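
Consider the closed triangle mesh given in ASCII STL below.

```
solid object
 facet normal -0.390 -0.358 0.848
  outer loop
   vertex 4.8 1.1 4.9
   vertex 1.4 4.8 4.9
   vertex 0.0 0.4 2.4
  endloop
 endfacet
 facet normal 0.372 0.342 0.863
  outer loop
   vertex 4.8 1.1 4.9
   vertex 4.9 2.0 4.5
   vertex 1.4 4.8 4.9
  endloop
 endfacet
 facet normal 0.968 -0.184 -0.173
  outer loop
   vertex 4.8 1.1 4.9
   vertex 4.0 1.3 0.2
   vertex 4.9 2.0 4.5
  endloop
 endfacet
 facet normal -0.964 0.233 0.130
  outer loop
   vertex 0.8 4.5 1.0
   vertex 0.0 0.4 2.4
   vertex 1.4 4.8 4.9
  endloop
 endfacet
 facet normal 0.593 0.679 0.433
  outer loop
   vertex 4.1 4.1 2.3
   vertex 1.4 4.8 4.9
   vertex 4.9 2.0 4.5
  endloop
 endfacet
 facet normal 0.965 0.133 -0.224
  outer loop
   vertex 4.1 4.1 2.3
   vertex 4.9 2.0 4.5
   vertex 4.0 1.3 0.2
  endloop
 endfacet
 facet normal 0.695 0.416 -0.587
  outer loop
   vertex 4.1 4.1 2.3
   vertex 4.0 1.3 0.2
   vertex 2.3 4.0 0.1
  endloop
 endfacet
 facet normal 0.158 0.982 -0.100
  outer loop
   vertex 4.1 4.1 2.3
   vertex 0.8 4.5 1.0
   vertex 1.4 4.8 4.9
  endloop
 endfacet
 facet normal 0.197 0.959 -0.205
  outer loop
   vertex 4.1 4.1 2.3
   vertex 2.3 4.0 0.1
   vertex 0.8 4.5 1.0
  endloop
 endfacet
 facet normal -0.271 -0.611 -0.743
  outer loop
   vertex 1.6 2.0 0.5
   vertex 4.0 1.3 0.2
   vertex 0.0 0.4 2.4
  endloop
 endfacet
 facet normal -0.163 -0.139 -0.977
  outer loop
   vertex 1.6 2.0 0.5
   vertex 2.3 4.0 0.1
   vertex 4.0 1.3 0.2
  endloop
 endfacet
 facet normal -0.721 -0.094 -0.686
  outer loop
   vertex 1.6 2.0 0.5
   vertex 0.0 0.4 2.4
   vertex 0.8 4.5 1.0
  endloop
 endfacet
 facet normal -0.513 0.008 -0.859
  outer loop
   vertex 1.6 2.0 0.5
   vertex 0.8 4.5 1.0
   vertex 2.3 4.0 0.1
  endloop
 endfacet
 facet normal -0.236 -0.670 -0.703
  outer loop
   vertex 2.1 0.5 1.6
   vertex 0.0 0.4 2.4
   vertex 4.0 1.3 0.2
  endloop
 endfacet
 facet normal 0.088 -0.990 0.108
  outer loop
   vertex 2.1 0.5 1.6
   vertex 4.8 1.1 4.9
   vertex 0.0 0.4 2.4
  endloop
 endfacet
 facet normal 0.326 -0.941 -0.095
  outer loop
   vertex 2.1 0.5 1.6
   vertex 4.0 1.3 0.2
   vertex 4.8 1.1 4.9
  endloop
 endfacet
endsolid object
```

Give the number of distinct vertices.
10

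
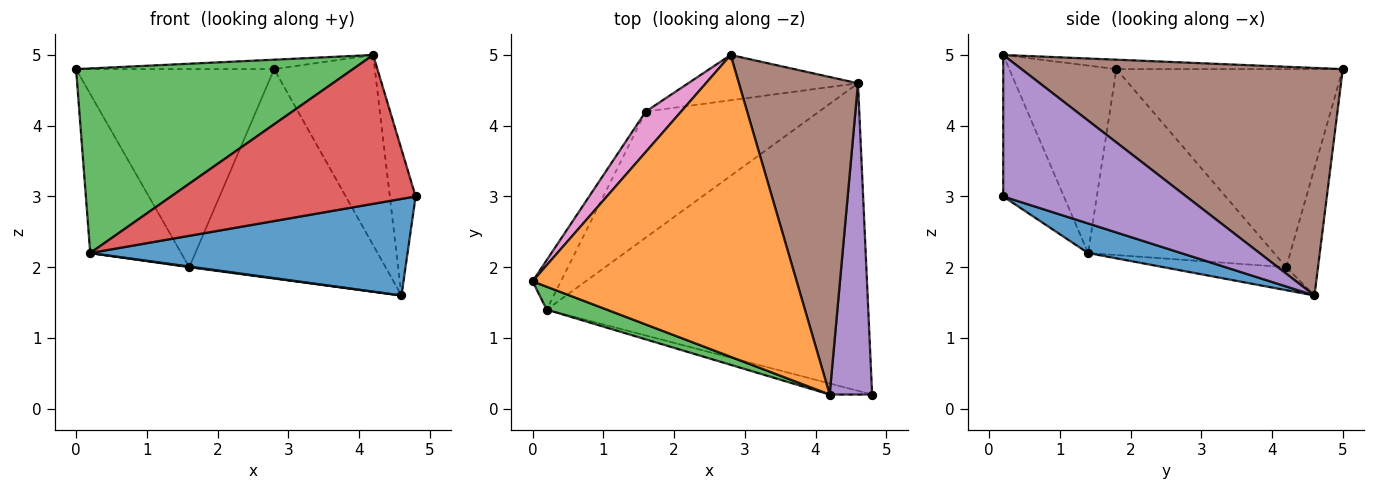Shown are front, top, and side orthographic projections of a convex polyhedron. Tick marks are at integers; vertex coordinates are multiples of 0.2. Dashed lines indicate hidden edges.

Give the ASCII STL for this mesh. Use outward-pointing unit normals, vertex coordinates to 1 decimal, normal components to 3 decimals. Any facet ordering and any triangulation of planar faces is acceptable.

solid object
 facet normal 0.087 -0.298 -0.950
  outer loop
   vertex 0.2 1.4 2.2
   vertex 4.6 4.6 1.6
   vertex 4.8 0.2 3.0
  endloop
 endfacet
 facet normal -0.036 0.031 0.999
  outer loop
   vertex 4.2 0.2 5.0
   vertex 2.8 5.0 4.8
   vertex 0.0 1.8 4.8
  endloop
 endfacet
 facet normal -0.358 -0.926 0.115
  outer loop
   vertex 4.2 0.2 5.0
   vertex 0.0 1.8 4.8
   vertex 0.2 1.4 2.2
  endloop
 endfacet
 facet normal -0.240 -0.968 -0.072
  outer loop
   vertex 4.2 0.2 5.0
   vertex 0.2 1.4 2.2
   vertex 4.8 0.2 3.0
  endloop
 endfacet
 facet normal 0.949 0.134 0.285
  outer loop
   vertex 4.2 0.2 5.0
   vertex 4.8 0.2 3.0
   vertex 4.6 4.6 1.6
  endloop
 endfacet
 facet normal 0.854 0.268 0.447
  outer loop
   vertex 4.2 0.2 5.0
   vertex 4.6 4.6 1.6
   vertex 2.8 5.0 4.8
  endloop
 endfacet
 facet normal -0.746 0.653 0.133
  outer loop
   vertex 1.6 4.2 2.0
   vertex 0.0 1.8 4.8
   vertex 2.8 5.0 4.8
  endloop
 endfacet
 facet normal -0.890 0.435 -0.135
  outer loop
   vertex 1.6 4.2 2.0
   vertex 0.2 1.4 2.2
   vertex 0.0 1.8 4.8
  endloop
 endfacet
 facet normal -0.157 0.965 -0.209
  outer loop
   vertex 1.6 4.2 2.0
   vertex 2.8 5.0 4.8
   vertex 4.6 4.6 1.6
  endloop
 endfacet
 facet normal -0.131 -0.005 -0.991
  outer loop
   vertex 1.6 4.2 2.0
   vertex 4.6 4.6 1.6
   vertex 0.2 1.4 2.2
  endloop
 endfacet
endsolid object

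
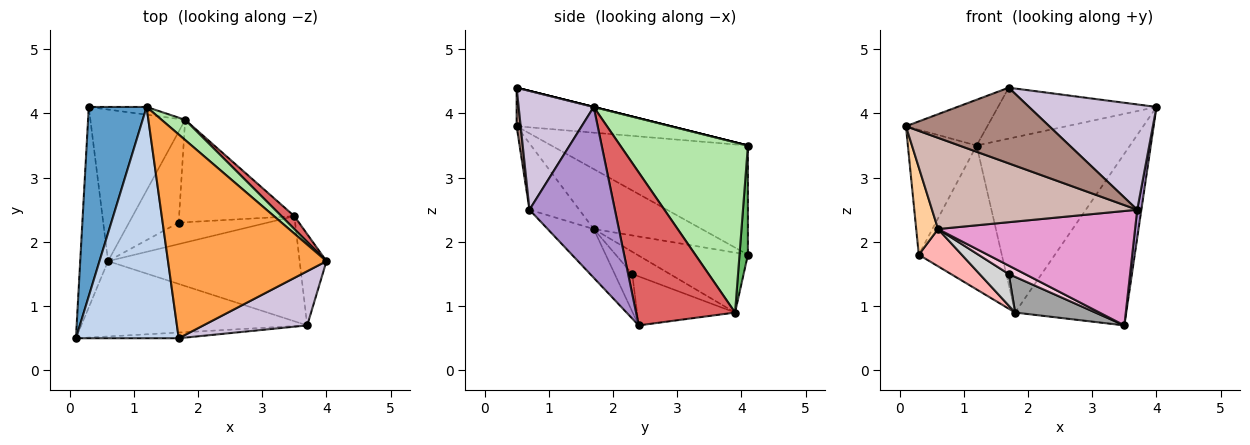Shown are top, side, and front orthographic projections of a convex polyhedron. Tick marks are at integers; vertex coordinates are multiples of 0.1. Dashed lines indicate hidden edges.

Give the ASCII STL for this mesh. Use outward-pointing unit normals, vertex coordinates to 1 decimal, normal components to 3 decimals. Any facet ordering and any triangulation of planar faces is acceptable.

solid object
 facet normal -0.844 0.295 0.447
  outer loop
   vertex 0.3 4.1 1.8
   vertex 0.1 0.5 3.8
   vertex 1.2 4.1 3.5
  endloop
 endfacet
 facet normal -0.345 0.182 0.921
  outer loop
   vertex 1.7 0.5 4.4
   vertex 1.2 4.1 3.5
   vertex 0.1 0.5 3.8
  endloop
 endfacet
 facet normal 0.000 0.243 0.970
  outer loop
   vertex 1.7 0.5 4.4
   vertex 4.0 1.7 4.1
   vertex 1.2 4.1 3.5
  endloop
 endfacet
 facet normal -0.892 -0.181 -0.414
  outer loop
   vertex 0.6 1.7 2.2
   vertex 0.1 0.5 3.8
   vertex 0.3 4.1 1.8
  endloop
 endfacet
 facet normal 0.101 0.994 -0.053
  outer loop
   vertex 1.8 3.9 0.9
   vertex 0.3 4.1 1.8
   vertex 1.2 4.1 3.5
  endloop
 endfacet
 facet normal 0.637 0.766 0.088
  outer loop
   vertex 1.8 3.9 0.9
   vertex 1.2 4.1 3.5
   vertex 4.0 1.7 4.1
  endloop
 endfacet
 facet normal 0.664 0.745 0.056
  outer loop
   vertex 1.8 3.9 0.9
   vertex 4.0 1.7 4.1
   vertex 3.5 2.4 0.7
  endloop
 endfacet
 facet normal -0.524 -0.203 -0.827
  outer loop
   vertex 1.8 3.9 0.9
   vertex 0.6 1.7 2.2
   vertex 0.3 4.1 1.8
  endloop
 endfacet
 facet normal 0.987 -0.048 -0.155
  outer loop
   vertex 3.7 0.7 2.5
   vertex 3.5 2.4 0.7
   vertex 4.0 1.7 4.1
  endloop
 endfacet
 facet normal 0.464 -0.788 0.405
  outer loop
   vertex 3.7 0.7 2.5
   vertex 4.0 1.7 4.1
   vertex 1.7 0.5 4.4
  endloop
 endfacet
 facet normal 0.028 -0.997 -0.075
  outer loop
   vertex 3.7 0.7 2.5
   vertex 1.7 0.5 4.4
   vertex 0.1 0.5 3.8
  endloop
 endfacet
 facet normal -0.184 -0.758 -0.626
  outer loop
   vertex 3.7 0.7 2.5
   vertex 0.1 0.5 3.8
   vertex 0.6 1.7 2.2
  endloop
 endfacet
 facet normal -0.170 -0.726 -0.667
  outer loop
   vertex 3.7 0.7 2.5
   vertex 0.6 1.7 2.2
   vertex 3.5 2.4 0.7
  endloop
 endfacet
 facet normal -0.366 -0.339 -0.866
  outer loop
   vertex 1.7 2.3 1.5
   vertex 3.5 2.4 0.7
   vertex 0.6 1.7 2.2
  endloop
 endfacet
 facet normal -0.373 -0.305 -0.876
  outer loop
   vertex 1.7 2.3 1.5
   vertex 1.8 3.9 0.9
   vertex 3.5 2.4 0.7
  endloop
 endfacet
 facet normal -0.389 -0.302 -0.870
  outer loop
   vertex 1.7 2.3 1.5
   vertex 0.6 1.7 2.2
   vertex 1.8 3.9 0.9
  endloop
 endfacet
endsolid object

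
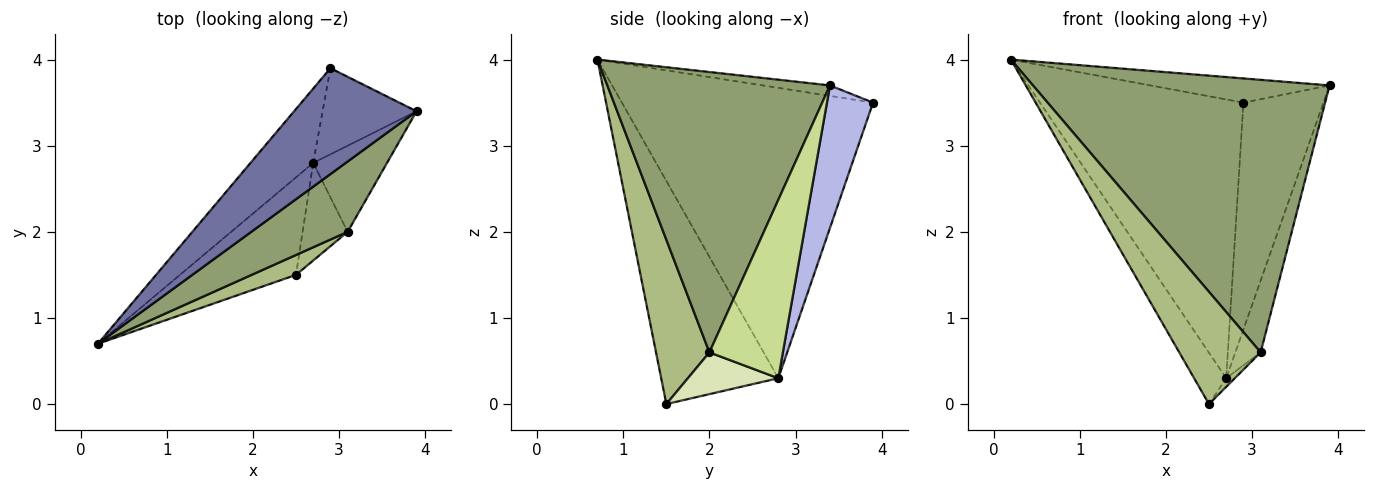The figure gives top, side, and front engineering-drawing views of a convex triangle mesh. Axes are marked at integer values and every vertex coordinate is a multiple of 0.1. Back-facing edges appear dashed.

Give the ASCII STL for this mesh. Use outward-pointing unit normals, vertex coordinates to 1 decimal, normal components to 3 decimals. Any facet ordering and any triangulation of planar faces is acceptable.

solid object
 facet normal -0.083 0.222 0.971
  outer loop
   vertex 2.9 3.9 3.5
   vertex 0.2 0.7 4.0
   vertex 3.9 3.4 3.7
  endloop
 endfacet
 facet normal -0.766 0.621 -0.165
  outer loop
   vertex 2.7 2.8 0.3
   vertex 0.2 0.7 4.0
   vertex 2.9 3.9 3.5
  endloop
 endfacet
 facet normal -0.862 0.236 -0.448
  outer loop
   vertex 2.7 2.8 0.3
   vertex 2.5 1.5 0.0
   vertex 0.2 0.7 4.0
  endloop
 endfacet
 facet normal 0.474 0.823 -0.313
  outer loop
   vertex 2.7 2.8 0.3
   vertex 2.9 3.9 3.5
   vertex 3.9 3.4 3.7
  endloop
 endfacet
 facet normal 0.588 -0.783 0.202
  outer loop
   vertex 3.1 2.0 0.6
   vertex 3.9 3.4 3.7
   vertex 0.2 0.7 4.0
  endloop
 endfacet
 facet normal 0.543 -0.827 0.147
  outer loop
   vertex 3.1 2.0 0.6
   vertex 0.2 0.7 4.0
   vertex 2.5 1.5 0.0
  endloop
 endfacet
 facet normal 0.880 0.304 -0.364
  outer loop
   vertex 3.1 2.0 0.6
   vertex 2.7 2.8 0.3
   vertex 3.9 3.4 3.7
  endloop
 endfacet
 facet normal 0.678 0.065 -0.732
  outer loop
   vertex 3.1 2.0 0.6
   vertex 2.5 1.5 0.0
   vertex 2.7 2.8 0.3
  endloop
 endfacet
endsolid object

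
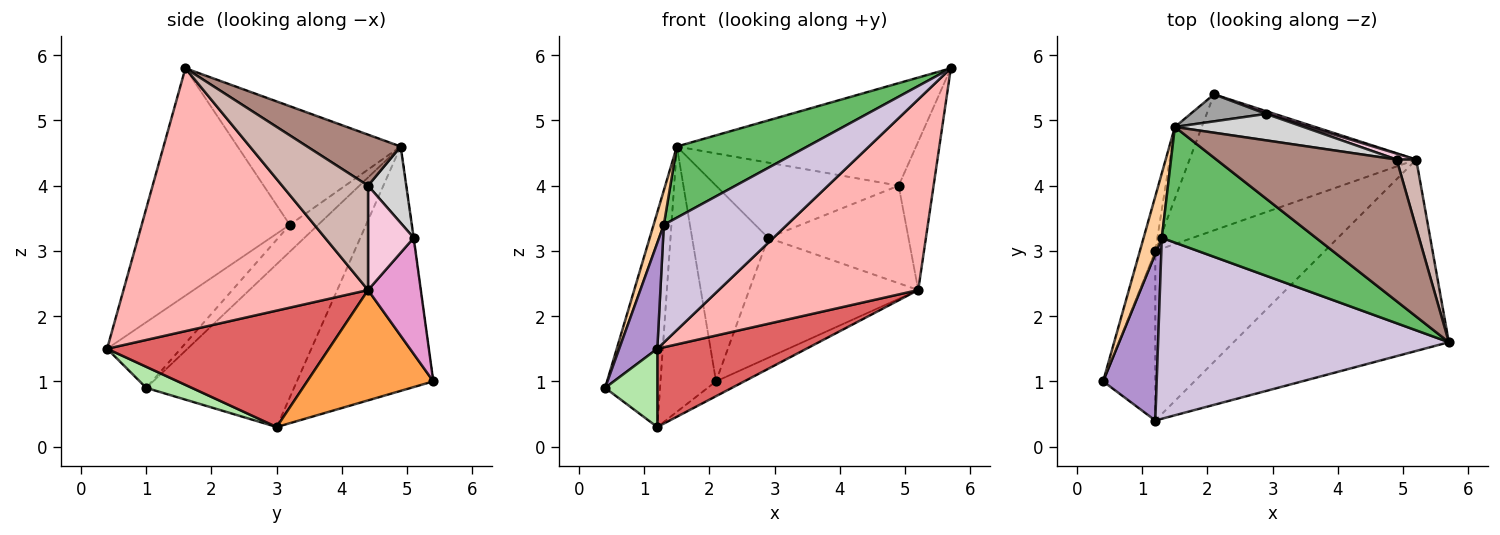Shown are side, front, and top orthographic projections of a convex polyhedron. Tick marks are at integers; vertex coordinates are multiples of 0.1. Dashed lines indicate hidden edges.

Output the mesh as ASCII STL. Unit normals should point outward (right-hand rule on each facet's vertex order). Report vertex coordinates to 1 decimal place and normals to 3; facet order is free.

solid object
 facet normal -0.934 0.347 -0.088
  outer loop
   vertex 1.5 4.9 4.6
   vertex 1.2 3.0 0.3
   vertex 0.4 1.0 0.9
  endloop
 endfacet
 facet normal -0.921 0.375 -0.101
  outer loop
   vertex 1.5 4.9 4.6
   vertex 2.1 5.4 1.0
   vertex 1.2 3.0 0.3
  endloop
 endfacet
 facet normal 0.436 0.098 -0.895
  outer loop
   vertex 5.2 4.4 2.4
   vertex 1.2 3.0 0.3
   vertex 2.1 5.4 1.0
  endloop
 endfacet
 facet normal -0.794 -0.286 0.537
  outer loop
   vertex 1.3 3.2 3.4
   vertex 1.5 4.9 4.6
   vertex 0.4 1.0 0.9
  endloop
 endfacet
 facet normal -0.548 -0.438 0.712
  outer loop
   vertex 1.3 3.2 3.4
   vertex 5.7 1.6 5.8
   vertex 1.5 4.9 4.6
  endloop
 endfacet
 facet normal 0.344 -0.393 -0.852
  outer loop
   vertex 1.2 0.4 1.5
   vertex 0.4 1.0 0.9
   vertex 1.2 3.0 0.3
  endloop
 endfacet
 facet normal 0.529 -0.356 -0.771
  outer loop
   vertex 1.2 0.4 1.5
   vertex 1.2 3.0 0.3
   vertex 5.2 4.4 2.4
  endloop
 endfacet
 facet normal 0.654 -0.534 -0.536
  outer loop
   vertex 1.2 0.4 1.5
   vertex 5.2 4.4 2.4
   vertex 5.7 1.6 5.8
  endloop
 endfacet
 facet normal -0.719 -0.372 0.587
  outer loop
   vertex 1.2 0.4 1.5
   vertex 1.3 3.2 3.4
   vertex 0.4 1.0 0.9
  endloop
 endfacet
 facet normal -0.548 -0.456 0.701
  outer loop
   vertex 1.2 0.4 1.5
   vertex 5.7 1.6 5.8
   vertex 1.3 3.2 3.4
  endloop
 endfacet
 facet normal 0.223 0.571 0.790
  outer loop
   vertex 4.9 4.4 4.0
   vertex 1.5 4.9 4.6
   vertex 5.7 1.6 5.8
  endloop
 endfacet
 facet normal 0.913 0.371 0.171
  outer loop
   vertex 4.9 4.4 4.0
   vertex 5.7 1.6 5.8
   vertex 5.2 4.4 2.4
  endloop
 endfacet
 facet normal 0.298 0.954 0.022
  outer loop
   vertex 2.9 5.1 3.2
   vertex 5.2 4.4 2.4
   vertex 2.1 5.4 1.0
  endloop
 endfacet
 facet normal 0.309 0.949 0.058
  outer loop
   vertex 2.9 5.1 3.2
   vertex 4.9 4.4 4.0
   vertex 5.2 4.4 2.4
  endloop
 endfacet
 facet normal -0.005 0.991 0.137
  outer loop
   vertex 2.9 5.1 3.2
   vertex 2.1 5.4 1.0
   vertex 1.5 4.9 4.6
  endloop
 endfacet
 facet normal 0.194 0.925 0.326
  outer loop
   vertex 2.9 5.1 3.2
   vertex 1.5 4.9 4.6
   vertex 4.9 4.4 4.0
  endloop
 endfacet
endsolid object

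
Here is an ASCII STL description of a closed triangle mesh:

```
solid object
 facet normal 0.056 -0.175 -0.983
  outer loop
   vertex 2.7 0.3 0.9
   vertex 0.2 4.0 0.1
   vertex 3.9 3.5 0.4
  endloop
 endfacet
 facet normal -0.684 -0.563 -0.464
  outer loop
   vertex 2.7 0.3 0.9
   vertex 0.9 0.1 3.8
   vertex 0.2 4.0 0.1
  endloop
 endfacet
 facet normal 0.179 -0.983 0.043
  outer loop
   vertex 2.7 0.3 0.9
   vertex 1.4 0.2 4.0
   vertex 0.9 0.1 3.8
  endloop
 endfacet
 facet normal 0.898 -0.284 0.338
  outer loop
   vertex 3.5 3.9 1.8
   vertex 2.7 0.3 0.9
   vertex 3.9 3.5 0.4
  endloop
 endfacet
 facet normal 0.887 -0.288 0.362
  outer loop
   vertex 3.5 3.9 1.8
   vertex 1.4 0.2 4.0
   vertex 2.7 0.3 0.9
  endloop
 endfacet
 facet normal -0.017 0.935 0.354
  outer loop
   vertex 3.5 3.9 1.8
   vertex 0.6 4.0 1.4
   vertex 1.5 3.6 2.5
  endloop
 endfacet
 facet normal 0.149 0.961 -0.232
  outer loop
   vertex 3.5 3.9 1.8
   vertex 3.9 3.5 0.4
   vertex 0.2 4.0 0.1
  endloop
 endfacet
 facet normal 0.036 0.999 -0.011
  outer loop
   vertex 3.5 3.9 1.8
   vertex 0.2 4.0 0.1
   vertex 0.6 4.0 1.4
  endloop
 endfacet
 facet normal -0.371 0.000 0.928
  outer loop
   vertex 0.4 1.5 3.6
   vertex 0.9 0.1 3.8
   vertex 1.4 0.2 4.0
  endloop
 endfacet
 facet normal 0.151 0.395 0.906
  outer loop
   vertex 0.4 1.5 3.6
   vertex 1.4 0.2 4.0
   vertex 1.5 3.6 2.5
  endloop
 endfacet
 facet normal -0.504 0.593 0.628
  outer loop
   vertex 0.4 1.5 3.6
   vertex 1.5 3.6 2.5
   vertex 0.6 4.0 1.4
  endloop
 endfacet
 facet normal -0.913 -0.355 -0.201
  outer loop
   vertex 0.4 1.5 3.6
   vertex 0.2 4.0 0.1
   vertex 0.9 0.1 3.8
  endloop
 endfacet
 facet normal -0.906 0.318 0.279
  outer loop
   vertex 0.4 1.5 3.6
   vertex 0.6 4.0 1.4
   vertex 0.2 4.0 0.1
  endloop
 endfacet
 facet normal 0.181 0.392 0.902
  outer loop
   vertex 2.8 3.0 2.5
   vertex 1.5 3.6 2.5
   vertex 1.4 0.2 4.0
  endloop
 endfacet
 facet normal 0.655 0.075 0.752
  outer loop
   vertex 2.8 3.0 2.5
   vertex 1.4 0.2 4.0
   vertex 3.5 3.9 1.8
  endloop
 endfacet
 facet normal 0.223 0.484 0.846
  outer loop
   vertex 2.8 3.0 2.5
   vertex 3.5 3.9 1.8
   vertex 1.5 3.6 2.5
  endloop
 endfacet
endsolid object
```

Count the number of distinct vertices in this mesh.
10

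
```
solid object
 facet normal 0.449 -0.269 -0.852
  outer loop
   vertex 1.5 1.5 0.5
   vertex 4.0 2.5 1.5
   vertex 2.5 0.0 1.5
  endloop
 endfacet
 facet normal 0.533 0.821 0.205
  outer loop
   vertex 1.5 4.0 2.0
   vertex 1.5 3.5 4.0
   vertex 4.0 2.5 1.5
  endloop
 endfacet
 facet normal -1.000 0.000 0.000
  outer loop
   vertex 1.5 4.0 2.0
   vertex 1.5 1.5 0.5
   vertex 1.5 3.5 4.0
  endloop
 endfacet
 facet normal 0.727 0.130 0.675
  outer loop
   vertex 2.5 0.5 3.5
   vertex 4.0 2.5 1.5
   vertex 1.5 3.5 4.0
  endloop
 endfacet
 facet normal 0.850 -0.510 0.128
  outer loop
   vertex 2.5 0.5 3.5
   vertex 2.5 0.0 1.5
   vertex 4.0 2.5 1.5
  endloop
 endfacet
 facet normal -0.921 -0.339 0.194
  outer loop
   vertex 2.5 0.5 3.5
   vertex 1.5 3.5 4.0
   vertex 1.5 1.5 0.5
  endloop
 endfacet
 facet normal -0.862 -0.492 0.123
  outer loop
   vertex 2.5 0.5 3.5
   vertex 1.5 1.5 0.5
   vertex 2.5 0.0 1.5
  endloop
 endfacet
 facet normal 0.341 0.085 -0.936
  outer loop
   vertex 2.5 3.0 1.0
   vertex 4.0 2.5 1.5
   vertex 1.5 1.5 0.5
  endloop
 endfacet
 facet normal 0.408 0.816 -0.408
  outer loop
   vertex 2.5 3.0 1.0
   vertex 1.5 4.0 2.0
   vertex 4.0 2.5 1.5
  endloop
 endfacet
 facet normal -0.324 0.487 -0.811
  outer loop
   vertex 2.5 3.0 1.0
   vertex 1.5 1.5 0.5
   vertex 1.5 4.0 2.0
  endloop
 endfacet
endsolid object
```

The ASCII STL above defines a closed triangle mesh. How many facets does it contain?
10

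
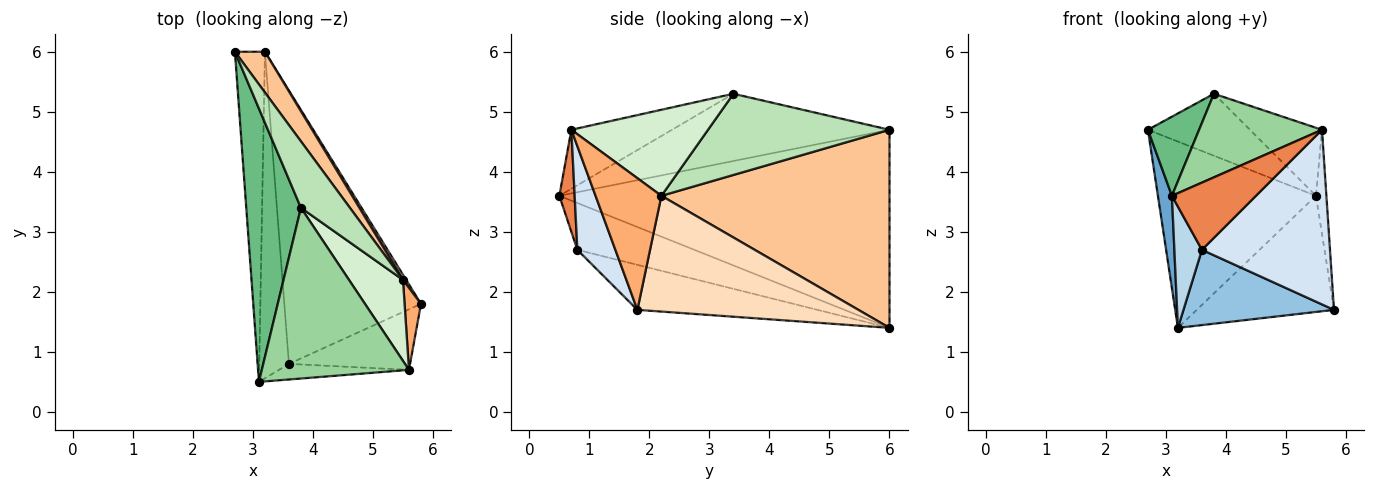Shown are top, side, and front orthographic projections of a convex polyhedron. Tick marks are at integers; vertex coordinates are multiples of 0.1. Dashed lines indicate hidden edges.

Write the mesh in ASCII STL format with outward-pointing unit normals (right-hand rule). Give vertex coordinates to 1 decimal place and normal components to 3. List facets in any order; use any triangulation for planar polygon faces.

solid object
 facet normal -0.988 -0.042 -0.150
  outer loop
   vertex 3.2 6.0 1.4
   vertex 3.1 0.5 3.6
   vertex 2.7 6.0 4.7
  endloop
 endfacet
 facet normal -0.303 -0.253 -0.919
  outer loop
   vertex 3.6 0.8 2.7
   vertex 3.2 6.0 1.4
   vertex 5.8 1.8 1.7
  endloop
 endfacet
 facet normal -0.828 -0.195 -0.525
  outer loop
   vertex 3.6 0.8 2.7
   vertex 3.1 0.5 3.6
   vertex 3.2 6.0 1.4
  endloop
 endfacet
 facet normal 0.270 -0.910 -0.316
  outer loop
   vertex 3.6 0.8 2.7
   vertex 5.8 1.8 1.7
   vertex 5.6 0.7 4.7
  endloop
 endfacet
 facet normal 0.175 -0.959 -0.223
  outer loop
   vertex 3.6 0.8 2.7
   vertex 5.6 0.7 4.7
   vertex 3.1 0.5 3.6
  endloop
 endfacet
 facet normal 0.980 0.155 0.122
  outer loop
   vertex 5.5 2.2 3.6
   vertex 5.6 0.7 4.7
   vertex 5.8 1.8 1.7
  endloop
 endfacet
 facet normal 0.816 0.565 0.124
  outer loop
   vertex 5.5 2.2 3.6
   vertex 3.2 6.0 1.4
   vertex 2.7 6.0 4.7
  endloop
 endfacet
 facet normal 0.849 0.527 0.023
  outer loop
   vertex 5.5 2.2 3.6
   vertex 5.8 1.8 1.7
   vertex 3.2 6.0 1.4
  endloop
 endfacet
 facet normal -0.763 -0.180 0.621
  outer loop
   vertex 3.8 3.4 5.3
   vertex 2.7 6.0 4.7
   vertex 3.1 0.5 3.6
  endloop
 endfacet
 facet normal -0.339 -0.414 0.845
  outer loop
   vertex 3.8 3.4 5.3
   vertex 3.1 0.5 3.6
   vertex 5.6 0.7 4.7
  endloop
 endfacet
 facet normal 0.772 0.434 0.465
  outer loop
   vertex 3.8 3.4 5.3
   vertex 5.5 2.2 3.6
   vertex 2.7 6.0 4.7
  endloop
 endfacet
 facet normal 0.773 0.408 0.486
  outer loop
   vertex 3.8 3.4 5.3
   vertex 5.6 0.7 4.7
   vertex 5.5 2.2 3.6
  endloop
 endfacet
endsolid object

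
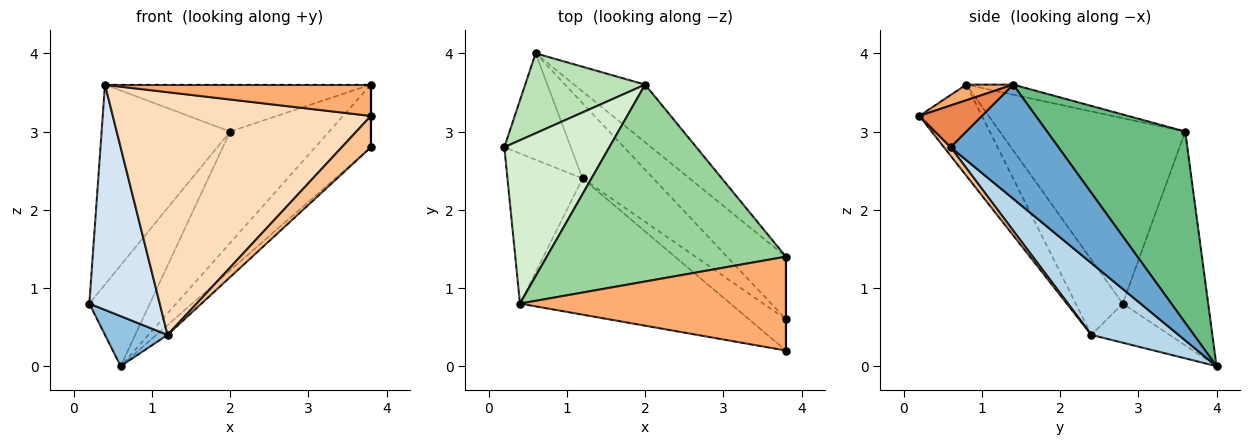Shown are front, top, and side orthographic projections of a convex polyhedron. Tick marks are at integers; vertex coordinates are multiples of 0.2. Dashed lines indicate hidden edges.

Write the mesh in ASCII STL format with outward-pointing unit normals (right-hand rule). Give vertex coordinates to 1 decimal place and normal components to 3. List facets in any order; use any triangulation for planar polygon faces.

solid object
 facet normal 0.808 0.417 -0.417
  outer loop
   vertex 3.8 1.4 3.6
   vertex 3.8 0.6 2.8
   vertex 0.6 4.0 0.0
  endloop
 endfacet
 facet normal -0.470 -0.376 -0.799
  outer loop
   vertex 1.2 2.4 0.4
   vertex 0.2 2.8 0.8
   vertex 0.6 4.0 0.0
  endloop
 endfacet
 facet normal 0.709 0.091 -0.700
  outer loop
   vertex 1.2 2.4 0.4
   vertex 0.6 4.0 0.0
   vertex 3.8 0.6 2.8
  endloop
 endfacet
 facet normal -0.485 -0.728 -0.485
  outer loop
   vertex 1.2 2.4 0.4
   vertex 0.4 0.8 3.6
   vertex 0.2 2.8 0.8
  endloop
 endfacet
 facet normal 1.000 0.000 0.000
  outer loop
   vertex 3.8 0.2 3.2
   vertex 3.8 0.6 2.8
   vertex 3.8 1.4 3.6
  endloop
 endfacet
 facet normal 0.056 -0.316 0.947
  outer loop
   vertex 3.8 0.2 3.2
   vertex 3.8 1.4 3.6
   vertex 0.4 0.8 3.6
  endloop
 endfacet
 facet normal 0.161 -0.698 -0.698
  outer loop
   vertex 3.8 0.2 3.2
   vertex 1.2 2.4 0.4
   vertex 3.8 0.6 2.8
  endloop
 endfacet
 facet normal -0.207 -0.853 -0.478
  outer loop
   vertex 3.8 0.2 3.2
   vertex 0.4 0.8 3.6
   vertex 1.2 2.4 0.4
  endloop
 endfacet
 facet normal 0.778 0.558 -0.289
  outer loop
   vertex 2.0 3.6 3.0
   vertex 3.8 1.4 3.6
   vertex 0.6 4.0 0.0
  endloop
 endfacet
 facet normal -0.041 0.232 0.972
  outer loop
   vertex 2.0 3.6 3.0
   vertex 0.4 0.8 3.6
   vertex 3.8 1.4 3.6
  endloop
 endfacet
 facet normal -0.742 0.525 0.416
  outer loop
   vertex 2.0 3.6 3.0
   vertex 0.6 4.0 0.0
   vertex 0.2 2.8 0.8
  endloop
 endfacet
 facet normal -0.745 0.516 0.422
  outer loop
   vertex 2.0 3.6 3.0
   vertex 0.2 2.8 0.8
   vertex 0.4 0.8 3.6
  endloop
 endfacet
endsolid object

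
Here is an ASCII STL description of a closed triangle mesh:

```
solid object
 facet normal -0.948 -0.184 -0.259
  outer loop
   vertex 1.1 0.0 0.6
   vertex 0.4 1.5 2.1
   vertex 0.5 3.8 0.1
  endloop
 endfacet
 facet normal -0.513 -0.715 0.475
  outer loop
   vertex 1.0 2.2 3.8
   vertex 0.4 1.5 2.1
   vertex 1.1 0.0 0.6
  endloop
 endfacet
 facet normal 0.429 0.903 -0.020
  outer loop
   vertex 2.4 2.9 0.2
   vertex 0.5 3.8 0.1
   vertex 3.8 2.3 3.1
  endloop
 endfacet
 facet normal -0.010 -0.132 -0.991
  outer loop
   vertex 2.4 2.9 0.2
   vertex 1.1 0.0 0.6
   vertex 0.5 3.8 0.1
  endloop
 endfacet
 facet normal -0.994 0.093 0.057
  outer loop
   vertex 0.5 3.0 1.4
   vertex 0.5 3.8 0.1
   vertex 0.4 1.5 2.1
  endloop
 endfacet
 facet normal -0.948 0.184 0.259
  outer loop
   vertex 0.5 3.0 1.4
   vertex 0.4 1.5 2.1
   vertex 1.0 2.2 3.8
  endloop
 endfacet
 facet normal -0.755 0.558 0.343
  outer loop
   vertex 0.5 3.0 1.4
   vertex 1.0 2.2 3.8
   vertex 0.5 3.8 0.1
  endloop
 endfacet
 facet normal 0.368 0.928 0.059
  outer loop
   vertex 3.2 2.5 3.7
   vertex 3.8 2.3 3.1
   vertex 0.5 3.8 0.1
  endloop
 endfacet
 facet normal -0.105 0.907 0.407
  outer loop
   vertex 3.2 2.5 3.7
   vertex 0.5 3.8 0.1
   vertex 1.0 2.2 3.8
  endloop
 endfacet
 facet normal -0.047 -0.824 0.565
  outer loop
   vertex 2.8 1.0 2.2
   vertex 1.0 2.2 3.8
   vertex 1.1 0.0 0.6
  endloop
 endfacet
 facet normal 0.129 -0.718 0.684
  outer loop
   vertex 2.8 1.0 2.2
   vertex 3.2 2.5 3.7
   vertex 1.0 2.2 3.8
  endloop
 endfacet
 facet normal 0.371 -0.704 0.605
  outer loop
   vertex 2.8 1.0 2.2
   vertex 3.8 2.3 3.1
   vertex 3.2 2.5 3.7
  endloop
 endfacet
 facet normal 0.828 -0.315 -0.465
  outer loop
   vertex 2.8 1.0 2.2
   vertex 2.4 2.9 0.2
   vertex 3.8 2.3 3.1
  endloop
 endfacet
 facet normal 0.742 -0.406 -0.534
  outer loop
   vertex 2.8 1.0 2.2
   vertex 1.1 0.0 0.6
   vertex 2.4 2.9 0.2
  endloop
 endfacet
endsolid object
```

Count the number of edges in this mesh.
21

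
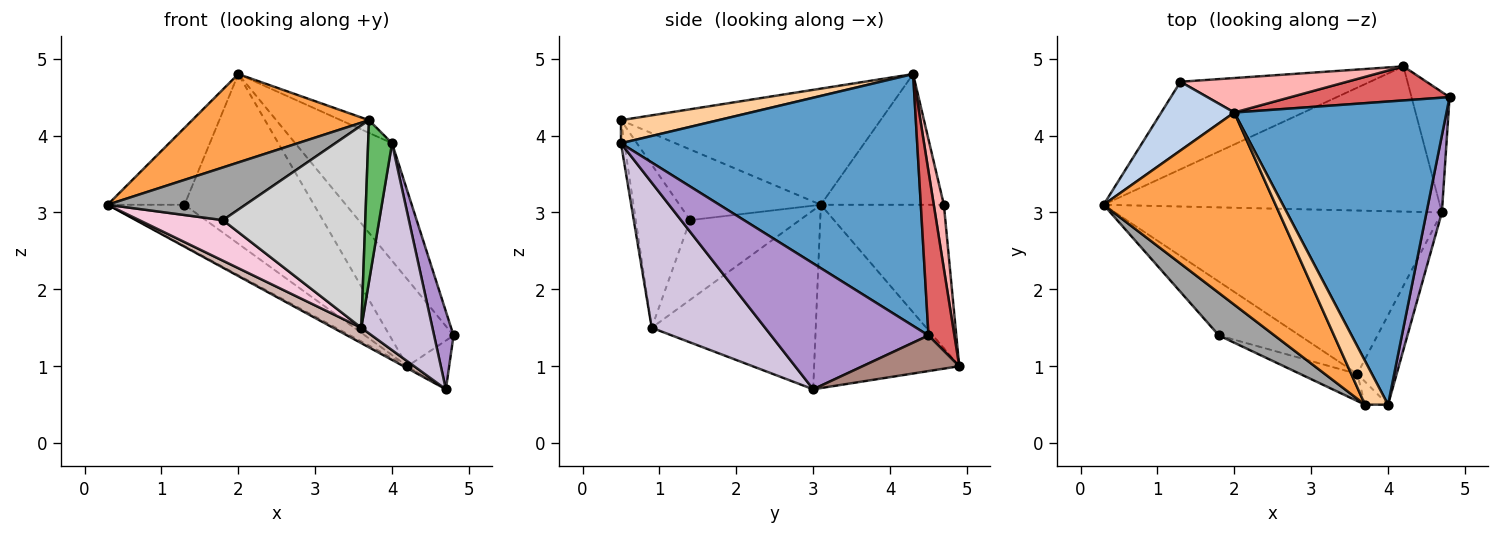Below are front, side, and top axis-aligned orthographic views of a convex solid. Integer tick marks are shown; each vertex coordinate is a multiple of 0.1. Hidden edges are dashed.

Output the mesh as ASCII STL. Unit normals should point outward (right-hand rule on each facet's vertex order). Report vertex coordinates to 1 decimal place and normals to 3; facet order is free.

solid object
 facet normal 0.742 0.242 0.625
  outer loop
   vertex 2.0 4.3 4.8
   vertex 4.0 0.5 3.9
   vertex 4.8 4.5 1.4
  endloop
 endfacet
 facet normal -0.766 0.479 0.428
  outer loop
   vertex 1.3 4.7 3.1
   vertex 0.3 3.1 3.1
   vertex 2.0 4.3 4.8
  endloop
 endfacet
 facet normal -0.523 -0.356 0.774
  outer loop
   vertex 3.7 0.5 4.2
   vertex 2.0 4.3 4.8
   vertex 0.3 3.1 3.1
  endloop
 endfacet
 facet normal 0.693 0.201 0.693
  outer loop
   vertex 3.7 0.5 4.2
   vertex 4.0 0.5 3.9
   vertex 2.0 4.3 4.8
  endloop
 endfacet
 facet normal -0.140 -0.980 -0.140
  outer loop
   vertex 3.7 0.5 4.2
   vertex 3.6 0.9 1.5
   vertex 4.0 0.5 3.9
  endloop
 endfacet
 facet normal -0.565 0.353 -0.746
  outer loop
   vertex 4.2 4.9 1.0
   vertex 0.3 3.1 3.1
   vertex 1.3 4.7 3.1
  endloop
 endfacet
 facet normal 0.353 0.871 0.342
  outer loop
   vertex 4.2 4.9 1.0
   vertex 2.0 4.3 4.8
   vertex 4.8 4.5 1.4
  endloop
 endfacet
 facet normal 0.076 0.977 0.198
  outer loop
   vertex 4.2 4.9 1.0
   vertex 1.3 4.7 3.1
   vertex 2.0 4.3 4.8
  endloop
 endfacet
 facet normal 0.985 -0.122 0.120
  outer loop
   vertex 4.7 3.0 0.7
   vertex 4.8 4.5 1.4
   vertex 4.0 0.5 3.9
  endloop
 endfacet
 facet normal 0.826 -0.518 -0.224
  outer loop
   vertex 4.7 3.0 0.7
   vertex 4.0 0.5 3.9
   vertex 3.6 0.9 1.5
  endloop
 endfacet
 facet normal 0.655 0.283 -0.700
  outer loop
   vertex 4.7 3.0 0.7
   vertex 4.2 4.9 1.0
   vertex 4.8 4.5 1.4
  endloop
 endfacet
 facet normal -0.479 -0.082 -0.874
  outer loop
   vertex 4.7 3.0 0.7
   vertex 3.6 0.9 1.5
   vertex 0.3 3.1 3.1
  endloop
 endfacet
 facet normal -0.479 0.013 -0.878
  outer loop
   vertex 4.7 3.0 0.7
   vertex 0.3 3.1 3.1
   vertex 4.2 4.9 1.0
  endloop
 endfacet
 facet normal -0.619 -0.472 -0.627
  outer loop
   vertex 1.8 1.4 2.9
   vertex 0.3 3.1 3.1
   vertex 3.6 0.9 1.5
  endloop
 endfacet
 facet normal -0.624 -0.608 0.491
  outer loop
   vertex 1.8 1.4 2.9
   vertex 3.7 0.5 4.2
   vertex 0.3 3.1 3.1
  endloop
 endfacet
 facet normal -0.354 -0.927 -0.124
  outer loop
   vertex 1.8 1.4 2.9
   vertex 3.6 0.9 1.5
   vertex 3.7 0.5 4.2
  endloop
 endfacet
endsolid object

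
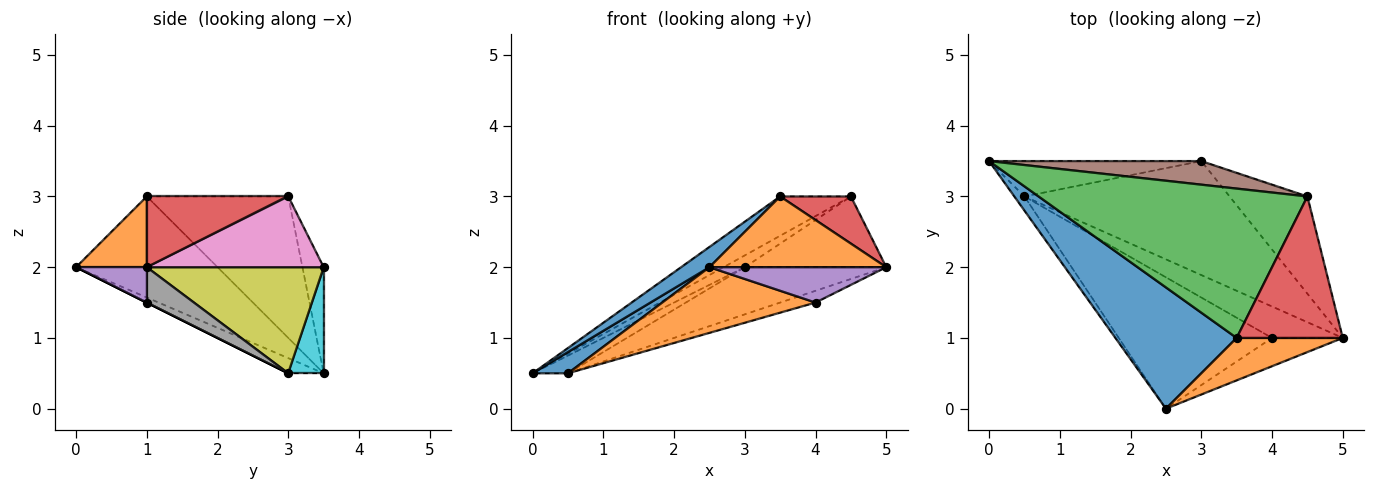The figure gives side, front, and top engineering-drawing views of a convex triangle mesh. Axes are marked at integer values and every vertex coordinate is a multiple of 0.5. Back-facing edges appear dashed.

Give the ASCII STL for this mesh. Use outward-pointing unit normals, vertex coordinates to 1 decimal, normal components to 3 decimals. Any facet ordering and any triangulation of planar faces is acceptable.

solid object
 facet normal -0.635 -0.127 0.762
  outer loop
   vertex 3.5 1.0 3.0
   vertex 0.0 3.5 0.5
   vertex 2.5 0.0 2.0
  endloop
 endfacet
 facet normal 0.324 -0.811 0.487
  outer loop
   vertex 3.5 1.0 3.0
   vertex 2.5 0.0 2.0
   vertex 5.0 1.0 2.0
  endloop
 endfacet
 facet normal -0.454 0.227 0.862
  outer loop
   vertex 4.5 3.0 3.0
   vertex 0.0 3.5 0.5
   vertex 3.5 1.0 3.0
  endloop
 endfacet
 facet normal 0.535 -0.267 0.802
  outer loop
   vertex 4.5 3.0 3.0
   vertex 3.5 1.0 3.0
   vertex 5.0 1.0 2.0
  endloop
 endfacet
 facet normal 0.298 -0.745 -0.596
  outer loop
   vertex 4.0 1.0 1.5
   vertex 5.0 1.0 2.0
   vertex 2.5 0.0 2.0
  endloop
 endfacet
 facet normal -0.408 0.408 0.816
  outer loop
   vertex 3.0 3.5 2.0
   vertex 0.0 3.5 0.5
   vertex 4.5 3.0 3.0
  endloop
 endfacet
 facet normal 0.592 0.474 -0.652
  outer loop
   vertex 3.0 3.5 2.0
   vertex 4.5 3.0 3.0
   vertex 5.0 1.0 2.0
  endloop
 endfacet
 facet normal 0.424 0.318 -0.848
  outer loop
   vertex 0.5 3.0 0.5
   vertex 5.0 1.0 2.0
   vertex 4.0 1.0 1.5
  endloop
 endfacet
 facet normal 0.431 0.345 -0.834
  outer loop
   vertex 0.5 3.0 0.5
   vertex 3.0 3.5 2.0
   vertex 5.0 1.0 2.0
  endloop
 endfacet
 facet normal 0.408 0.408 -0.816
  outer loop
   vertex 0.5 3.0 0.5
   vertex 0.0 3.5 0.5
   vertex 3.0 3.5 2.0
  endloop
 endfacet
 facet normal -0.640 -0.640 -0.426
  outer loop
   vertex 0.5 3.0 0.5
   vertex 2.5 0.0 2.0
   vertex 0.0 3.5 0.5
  endloop
 endfacet
 facet normal 0.000 -0.447 -0.894
  outer loop
   vertex 0.5 3.0 0.5
   vertex 4.0 1.0 1.5
   vertex 2.5 0.0 2.0
  endloop
 endfacet
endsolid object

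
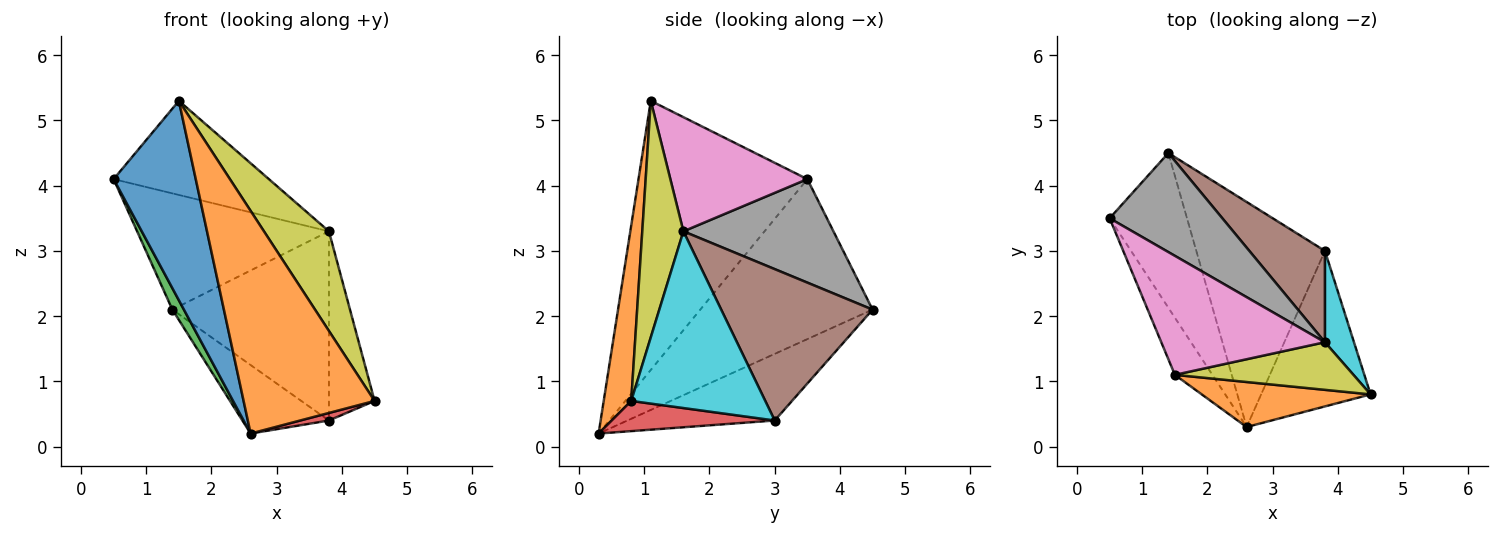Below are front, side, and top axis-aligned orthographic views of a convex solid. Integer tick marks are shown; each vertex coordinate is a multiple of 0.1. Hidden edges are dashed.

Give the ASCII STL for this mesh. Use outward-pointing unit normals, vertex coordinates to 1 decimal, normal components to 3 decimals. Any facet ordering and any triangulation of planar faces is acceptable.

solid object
 facet normal -0.892 -0.434 -0.124
  outer loop
   vertex 1.5 1.1 5.3
   vertex 0.5 3.5 4.1
   vertex 2.6 0.3 0.2
  endloop
 endfacet
 facet normal 0.202 -0.960 0.194
  outer loop
   vertex 1.5 1.1 5.3
   vertex 2.6 0.3 0.2
   vertex 4.5 0.8 0.7
  endloop
 endfacet
 facet normal -0.899 -0.060 -0.434
  outer loop
   vertex 1.4 4.5 2.1
   vertex 2.6 0.3 0.2
   vertex 0.5 3.5 4.1
  endloop
 endfacet
 facet normal 0.266 -0.047 -0.963
  outer loop
   vertex 3.8 3.0 0.4
   vertex 4.5 0.8 0.7
   vertex 2.6 0.3 0.2
  endloop
 endfacet
 facet normal -0.444 0.261 -0.857
  outer loop
   vertex 3.8 3.0 0.4
   vertex 2.6 0.3 0.2
   vertex 1.4 4.5 2.1
  endloop
 endfacet
 facet normal 0.657 0.679 0.328
  outer loop
   vertex 3.8 1.6 3.3
   vertex 3.8 3.0 0.4
   vertex 1.4 4.5 2.1
  endloop
 endfacet
 facet normal 0.480 0.544 0.688
  outer loop
   vertex 3.8 1.6 3.3
   vertex 0.5 3.5 4.1
   vertex 1.5 1.1 5.3
  endloop
 endfacet
 facet normal 0.512 0.654 0.557
  outer loop
   vertex 3.8 1.6 3.3
   vertex 1.4 4.5 2.1
   vertex 0.5 3.5 4.1
  endloop
 endfacet
 facet normal 0.496 -0.783 0.375
  outer loop
   vertex 3.8 1.6 3.3
   vertex 1.5 1.1 5.3
   vertex 4.5 0.8 0.7
  endloop
 endfacet
 facet normal 0.935 0.319 0.154
  outer loop
   vertex 3.8 1.6 3.3
   vertex 4.5 0.8 0.7
   vertex 3.8 3.0 0.4
  endloop
 endfacet
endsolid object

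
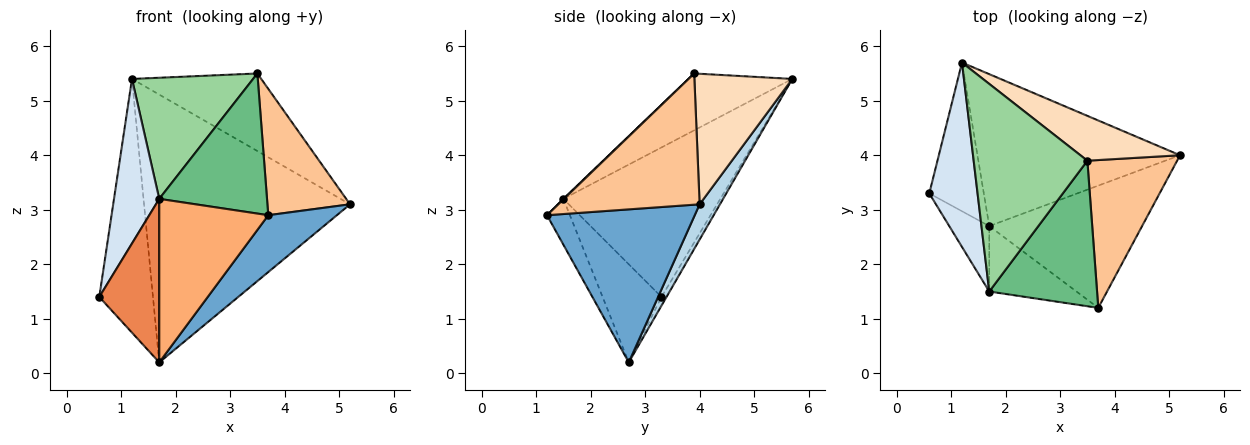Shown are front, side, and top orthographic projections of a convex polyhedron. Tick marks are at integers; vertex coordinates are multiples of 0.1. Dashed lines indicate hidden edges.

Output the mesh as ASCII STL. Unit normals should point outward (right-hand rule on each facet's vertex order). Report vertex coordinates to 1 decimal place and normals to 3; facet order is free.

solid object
 facet normal 0.672 -0.312 -0.671
  outer loop
   vertex 1.7 2.7 0.2
   vertex 5.2 4.0 3.1
   vertex 3.7 1.2 2.9
  endloop
 endfacet
 facet normal -0.081 0.860 -0.504
  outer loop
   vertex 1.7 2.7 0.2
   vertex 0.6 3.3 1.4
   vertex 1.2 5.7 5.4
  endloop
 endfacet
 facet normal 0.086 0.867 -0.492
  outer loop
   vertex 1.7 2.7 0.2
   vertex 1.2 5.7 5.4
   vertex 5.2 4.0 3.1
  endloop
 endfacet
 facet normal -0.918 -0.264 0.296
  outer loop
   vertex 1.7 1.5 3.2
   vertex 1.2 5.7 5.4
   vertex 0.6 3.3 1.4
  endloop
 endfacet
 facet normal -0.674 -0.686 -0.274
  outer loop
   vertex 1.7 1.5 3.2
   vertex 0.6 3.3 1.4
   vertex 1.7 2.7 0.2
  endloop
 endfacet
 facet normal -0.191 -0.911 -0.365
  outer loop
   vertex 1.7 1.5 3.2
   vertex 1.7 2.7 0.2
   vertex 3.7 1.2 2.9
  endloop
 endfacet
 facet normal 0.743 -0.435 0.508
  outer loop
   vertex 3.5 3.9 5.5
   vertex 3.7 1.2 2.9
   vertex 5.2 4.0 3.1
  endloop
 endfacet
 facet normal 0.548 0.724 0.419
  outer loop
   vertex 3.5 3.9 5.5
   vertex 5.2 4.0 3.1
   vertex 1.2 5.7 5.4
  endloop
 endfacet
 facet normal 0.004 -0.693 0.720
  outer loop
   vertex 3.5 3.9 5.5
   vertex 1.7 1.5 3.2
   vertex 3.7 1.2 2.9
  endloop
 endfacet
 facet normal -0.396 -0.463 0.793
  outer loop
   vertex 3.5 3.9 5.5
   vertex 1.2 5.7 5.4
   vertex 1.7 1.5 3.2
  endloop
 endfacet
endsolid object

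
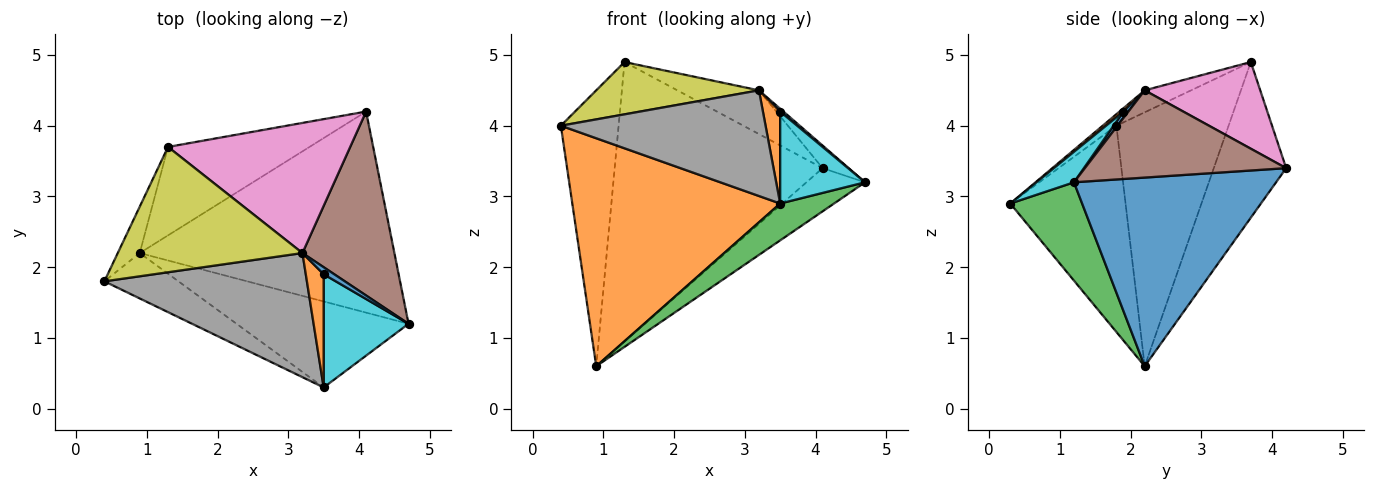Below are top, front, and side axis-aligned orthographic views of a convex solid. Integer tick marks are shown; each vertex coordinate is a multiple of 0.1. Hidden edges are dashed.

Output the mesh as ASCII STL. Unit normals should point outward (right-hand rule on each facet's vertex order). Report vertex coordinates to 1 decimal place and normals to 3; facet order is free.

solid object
 facet normal 0.587 0.170 -0.792
  outer loop
   vertex 0.9 2.2 0.6
   vertex 4.1 4.2 3.4
   vertex 4.7 1.2 3.2
  endloop
 endfacet
 facet normal -0.478 -0.862 -0.172
  outer loop
   vertex 3.5 0.3 2.9
   vertex 0.4 1.8 4.0
   vertex 0.9 2.2 0.6
  endloop
 endfacet
 facet normal 0.465 -0.349 -0.814
  outer loop
   vertex 3.5 0.3 2.9
   vertex 0.9 2.2 0.6
   vertex 4.7 1.2 3.2
  endloop
 endfacet
 facet normal -0.887 0.456 -0.077
  outer loop
   vertex 1.3 3.7 4.9
   vertex 0.9 2.2 0.6
   vertex 0.4 1.8 4.0
  endloop
 endfacet
 facet normal -0.315 0.905 -0.286
  outer loop
   vertex 1.3 3.7 4.9
   vertex 4.1 4.2 3.4
   vertex 0.9 2.2 0.6
  endloop
 endfacet
 facet normal 0.686 0.089 0.723
  outer loop
   vertex 3.2 2.2 4.5
   vertex 4.7 1.2 3.2
   vertex 4.1 4.2 3.4
  endloop
 endfacet
 facet normal 0.411 0.290 0.864
  outer loop
   vertex 3.2 2.2 4.5
   vertex 4.1 4.2 3.4
   vertex 1.3 3.7 4.9
  endloop
 endfacet
 facet normal -0.043 -0.648 0.761
  outer loop
   vertex 3.2 2.2 4.5
   vertex 0.4 1.8 4.0
   vertex 3.5 0.3 2.9
  endloop
 endfacet
 facet normal -0.109 -0.383 0.917
  outer loop
   vertex 3.2 2.2 4.5
   vertex 1.3 3.7 4.9
   vertex 0.4 1.8 4.0
  endloop
 endfacet
 facet normal 0.269 -0.607 0.748
  outer loop
   vertex 3.5 1.9 4.2
   vertex 3.5 0.3 2.9
   vertex 4.7 1.2 3.2
  endloop
 endfacet
 facet normal 0.487 -0.324 0.811
  outer loop
   vertex 3.5 1.9 4.2
   vertex 4.7 1.2 3.2
   vertex 3.2 2.2 4.5
  endloop
 endfacet
 facet normal 0.144 -0.624 0.768
  outer loop
   vertex 3.5 1.9 4.2
   vertex 3.2 2.2 4.5
   vertex 3.5 0.3 2.9
  endloop
 endfacet
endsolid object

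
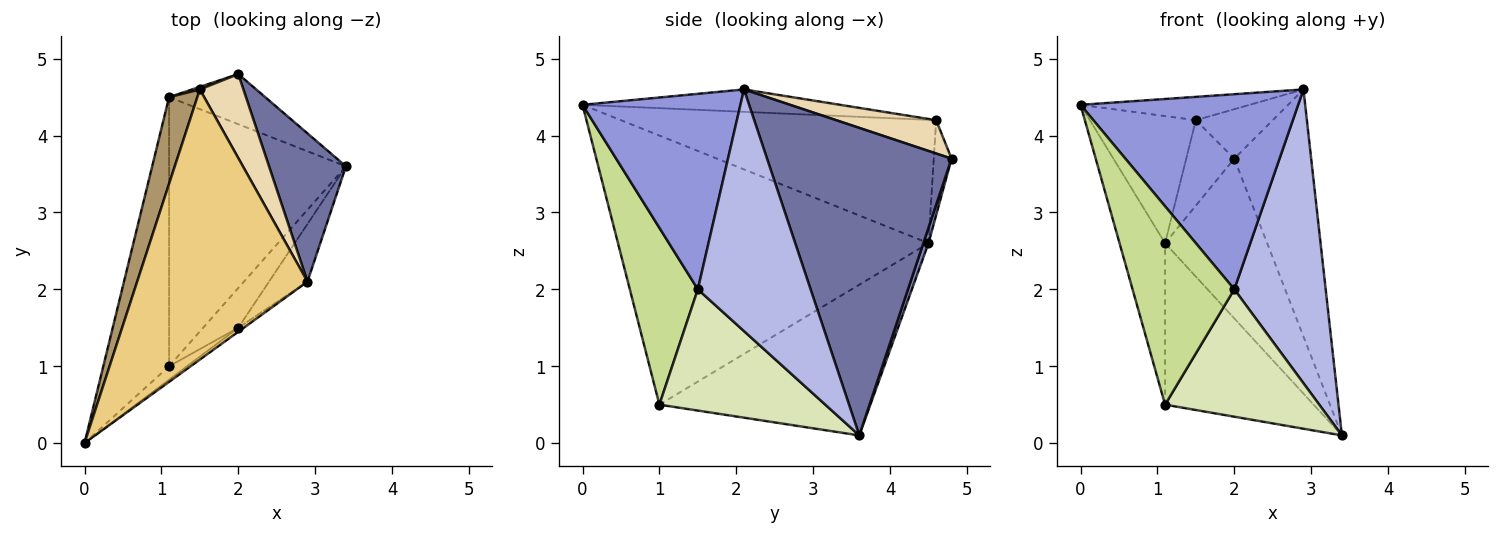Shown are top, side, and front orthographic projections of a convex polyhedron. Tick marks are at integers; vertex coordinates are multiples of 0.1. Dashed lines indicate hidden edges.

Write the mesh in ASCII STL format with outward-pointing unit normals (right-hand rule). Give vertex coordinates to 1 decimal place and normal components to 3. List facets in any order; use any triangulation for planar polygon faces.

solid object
 facet normal 0.899 0.375 0.225
  outer loop
   vertex 2.9 2.1 4.6
   vertex 3.4 3.6 0.1
   vertex 2.0 4.8 3.7
  endloop
 endfacet
 facet normal 0.048 0.953 -0.299
  outer loop
   vertex 1.1 4.5 2.6
   vertex 2.0 4.8 3.7
   vertex 3.4 3.6 0.1
  endloop
 endfacet
 facet normal 0.587 -0.809 -0.016
  outer loop
   vertex 2.0 1.5 2.0
   vertex 2.9 2.1 4.6
   vertex 0.0 0.0 4.4
  endloop
 endfacet
 facet normal 0.771 -0.625 -0.123
  outer loop
   vertex 2.0 1.5 2.0
   vertex 3.4 3.6 0.1
   vertex 2.9 2.1 4.6
  endloop
 endfacet
 facet normal -0.962 0.141 -0.235
  outer loop
   vertex 1.1 1.0 0.5
   vertex 0.0 0.0 4.4
   vertex 1.1 4.5 2.6
  endloop
 endfacet
 facet normal -0.590 0.415 -0.692
  outer loop
   vertex 1.1 1.0 0.5
   vertex 1.1 4.5 2.6
   vertex 3.4 3.6 0.1
  endloop
 endfacet
 facet normal 0.555 -0.830 -0.056
  outer loop
   vertex 1.1 1.0 0.5
   vertex 2.0 1.5 2.0
   vertex 0.0 0.0 4.4
  endloop
 endfacet
 facet normal 0.717 -0.666 -0.208
  outer loop
   vertex 1.1 1.0 0.5
   vertex 3.4 3.6 0.1
   vertex 2.0 1.5 2.0
  endloop
 endfacet
 facet normal -0.926 0.311 0.212
  outer loop
   vertex 1.5 4.6 4.2
   vertex 1.1 4.5 2.6
   vertex 0.0 0.0 4.4
  endloop
 endfacet
 facet normal -0.347 0.937 0.028
  outer loop
   vertex 1.5 4.6 4.2
   vertex 2.0 4.8 3.7
   vertex 1.1 4.5 2.6
  endloop
 endfacet
 facet normal -0.130 0.085 0.988
  outer loop
   vertex 1.5 4.6 4.2
   vertex 0.0 0.0 4.4
   vertex 2.9 2.1 4.6
  endloop
 endfacet
 facet normal 0.550 0.423 0.720
  outer loop
   vertex 1.5 4.6 4.2
   vertex 2.9 2.1 4.6
   vertex 2.0 4.8 3.7
  endloop
 endfacet
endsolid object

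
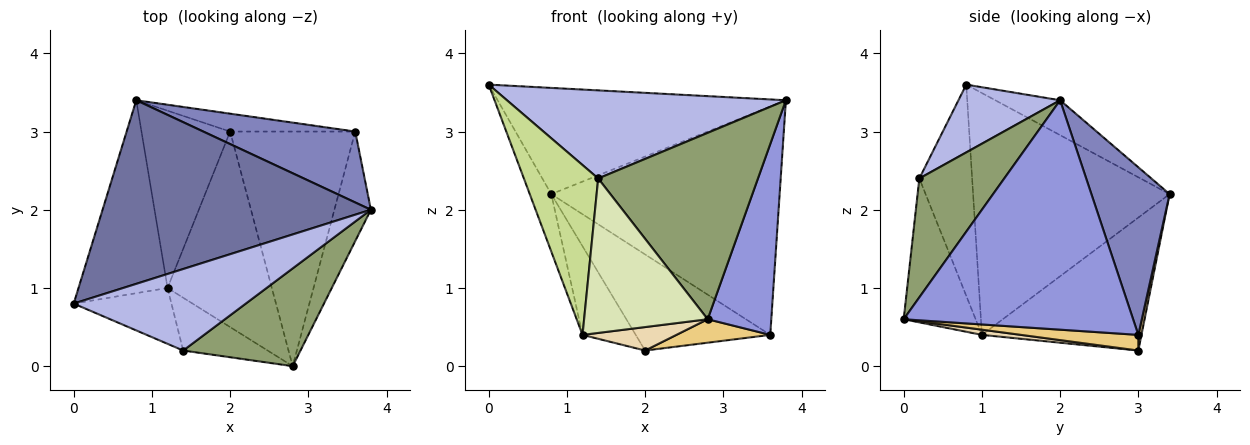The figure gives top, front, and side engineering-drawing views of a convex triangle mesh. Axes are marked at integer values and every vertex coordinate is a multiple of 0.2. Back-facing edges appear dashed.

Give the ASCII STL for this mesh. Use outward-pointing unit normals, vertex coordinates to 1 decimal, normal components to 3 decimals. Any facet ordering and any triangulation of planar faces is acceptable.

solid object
 facet normal -0.112 0.498 0.860
  outer loop
   vertex 0.8 3.4 2.2
   vertex 0.0 0.8 3.6
   vertex 3.8 2.0 3.4
  endloop
 endfacet
 facet normal 0.311 0.908 0.282
  outer loop
   vertex 3.6 3.0 0.4
   vertex 0.8 3.4 2.2
   vertex 3.8 2.0 3.4
  endloop
 endfacet
 facet normal 0.953 -0.264 -0.152
  outer loop
   vertex 3.6 3.0 0.4
   vertex 3.8 2.0 3.4
   vertex 2.8 0.0 0.6
  endloop
 endfacet
 facet normal 0.258 -0.709 0.656
  outer loop
   vertex 1.4 0.2 2.4
   vertex 3.8 2.0 3.4
   vertex 0.0 0.8 3.6
  endloop
 endfacet
 facet normal 0.426 -0.801 0.420
  outer loop
   vertex 1.4 0.2 2.4
   vertex 2.8 0.0 0.6
   vertex 3.8 2.0 3.4
  endloop
 endfacet
 facet normal -0.934 0.102 -0.344
  outer loop
   vertex 1.2 1.0 0.4
   vertex 0.0 0.8 3.6
   vertex 0.8 3.4 2.2
  endloop
 endfacet
 facet normal -0.559 -0.787 -0.259
  outer loop
   vertex 1.2 1.0 0.4
   vertex 1.4 0.2 2.4
   vertex 0.0 0.8 3.6
  endloop
 endfacet
 facet normal -0.483 -0.829 -0.283
  outer loop
   vertex 1.2 1.0 0.4
   vertex 2.8 0.0 0.6
   vertex 1.4 0.2 2.4
  endloop
 endfacet
 facet normal 0.023 0.983 -0.183
  outer loop
   vertex 2.0 3.0 0.2
   vertex 0.8 3.4 2.2
   vertex 3.6 3.0 0.4
  endloop
 endfacet
 facet normal -0.802 0.267 -0.535
  outer loop
   vertex 2.0 3.0 0.2
   vertex 1.2 1.0 0.4
   vertex 0.8 3.4 2.2
  endloop
 endfacet
 facet normal 0.123 -0.099 -0.987
  outer loop
   vertex 2.0 3.0 0.2
   vertex 3.6 3.0 0.4
   vertex 2.8 0.0 0.6
  endloop
 endfacet
 facet normal 0.050 -0.119 -0.992
  outer loop
   vertex 2.0 3.0 0.2
   vertex 2.8 0.0 0.6
   vertex 1.2 1.0 0.4
  endloop
 endfacet
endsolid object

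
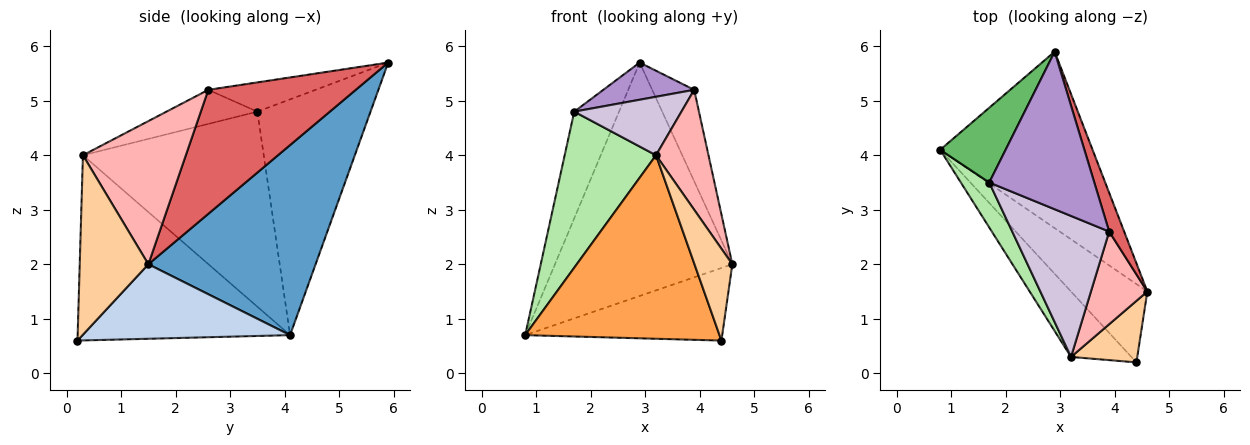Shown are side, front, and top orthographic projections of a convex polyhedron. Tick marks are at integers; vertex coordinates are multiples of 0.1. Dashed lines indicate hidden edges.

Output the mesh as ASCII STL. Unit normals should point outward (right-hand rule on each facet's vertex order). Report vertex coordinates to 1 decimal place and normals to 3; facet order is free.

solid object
 facet normal 0.601 0.638 -0.482
  outer loop
   vertex 2.9 5.9 5.7
   vertex 4.6 1.5 2.0
   vertex 0.8 4.1 0.7
  endloop
 endfacet
 facet normal 0.582 0.553 -0.596
  outer loop
   vertex 4.4 0.2 0.6
   vertex 0.8 4.1 0.7
   vertex 4.6 1.5 2.0
  endloop
 endfacet
 facet normal -0.717 -0.656 -0.234
  outer loop
   vertex 3.2 0.3 4.0
   vertex 0.8 4.1 0.7
   vertex 4.4 0.2 0.6
  endloop
 endfacet
 facet normal 0.833 -0.459 0.308
  outer loop
   vertex 3.2 0.3 4.0
   vertex 4.4 0.2 0.6
   vertex 4.6 1.5 2.0
  endloop
 endfacet
 facet normal -0.900 0.356 0.250
  outer loop
   vertex 1.7 3.5 4.8
   vertex 2.9 5.9 5.7
   vertex 0.8 4.1 0.7
  endloop
 endfacet
 facet normal -0.885 -0.447 0.129
  outer loop
   vertex 1.7 3.5 4.8
   vertex 0.8 4.1 0.7
   vertex 3.2 0.3 4.0
  endloop
 endfacet
 facet normal 0.955 0.272 0.115
  outer loop
   vertex 3.9 2.6 5.2
   vertex 4.6 1.5 2.0
   vertex 2.9 5.9 5.7
  endloop
 endfacet
 facet normal 0.841 -0.429 0.331
  outer loop
   vertex 3.9 2.6 5.2
   vertex 3.2 0.3 4.0
   vertex 4.6 1.5 2.0
  endloop
 endfacet
 facet normal -0.261 -0.222 0.939
  outer loop
   vertex 3.9 2.6 5.2
   vertex 2.9 5.9 5.7
   vertex 1.7 3.5 4.8
  endloop
 endfacet
 facet normal -0.309 -0.364 0.879
  outer loop
   vertex 3.9 2.6 5.2
   vertex 1.7 3.5 4.8
   vertex 3.2 0.3 4.0
  endloop
 endfacet
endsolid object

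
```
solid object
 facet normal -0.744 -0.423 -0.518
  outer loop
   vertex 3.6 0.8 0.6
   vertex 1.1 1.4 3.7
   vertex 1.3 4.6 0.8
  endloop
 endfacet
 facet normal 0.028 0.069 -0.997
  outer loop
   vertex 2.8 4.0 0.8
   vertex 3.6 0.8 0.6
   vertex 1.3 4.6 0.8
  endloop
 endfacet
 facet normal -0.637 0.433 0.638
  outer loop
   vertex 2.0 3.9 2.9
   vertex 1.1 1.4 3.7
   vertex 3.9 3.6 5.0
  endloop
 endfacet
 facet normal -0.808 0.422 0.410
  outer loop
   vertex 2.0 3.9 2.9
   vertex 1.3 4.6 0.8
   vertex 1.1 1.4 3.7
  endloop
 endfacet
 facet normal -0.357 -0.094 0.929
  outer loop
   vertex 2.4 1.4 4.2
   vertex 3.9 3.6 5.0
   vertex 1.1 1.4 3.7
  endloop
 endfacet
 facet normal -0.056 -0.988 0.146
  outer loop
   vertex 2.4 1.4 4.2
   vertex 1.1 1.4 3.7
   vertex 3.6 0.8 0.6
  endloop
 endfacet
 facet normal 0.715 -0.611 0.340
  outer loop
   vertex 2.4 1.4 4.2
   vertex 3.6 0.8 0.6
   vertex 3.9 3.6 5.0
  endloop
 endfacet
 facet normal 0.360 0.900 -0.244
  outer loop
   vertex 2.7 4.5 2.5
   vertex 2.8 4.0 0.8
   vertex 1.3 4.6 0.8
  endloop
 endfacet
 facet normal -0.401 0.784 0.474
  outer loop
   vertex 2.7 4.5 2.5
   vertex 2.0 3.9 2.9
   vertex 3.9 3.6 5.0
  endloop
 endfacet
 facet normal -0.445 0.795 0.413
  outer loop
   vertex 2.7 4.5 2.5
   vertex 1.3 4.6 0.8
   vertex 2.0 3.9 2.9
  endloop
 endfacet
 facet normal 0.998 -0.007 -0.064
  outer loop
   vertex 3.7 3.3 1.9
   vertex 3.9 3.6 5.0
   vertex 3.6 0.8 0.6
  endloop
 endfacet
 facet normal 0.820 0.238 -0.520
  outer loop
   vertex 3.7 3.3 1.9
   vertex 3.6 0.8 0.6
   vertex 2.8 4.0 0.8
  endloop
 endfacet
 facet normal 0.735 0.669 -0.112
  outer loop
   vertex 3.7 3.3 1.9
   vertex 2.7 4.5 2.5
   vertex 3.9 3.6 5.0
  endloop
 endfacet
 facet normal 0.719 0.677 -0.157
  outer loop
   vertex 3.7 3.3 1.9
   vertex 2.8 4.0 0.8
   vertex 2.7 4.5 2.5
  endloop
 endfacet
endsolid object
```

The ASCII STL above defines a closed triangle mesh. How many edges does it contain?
21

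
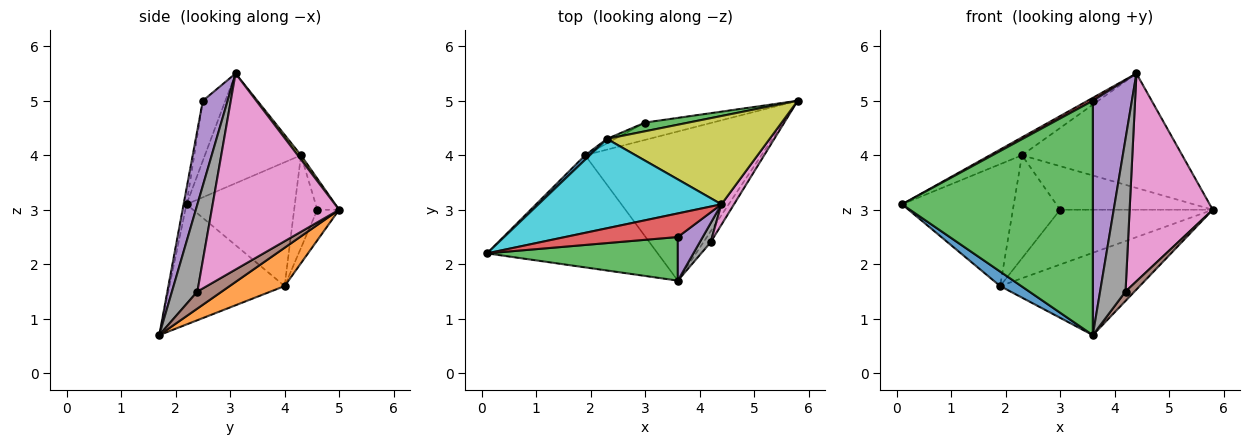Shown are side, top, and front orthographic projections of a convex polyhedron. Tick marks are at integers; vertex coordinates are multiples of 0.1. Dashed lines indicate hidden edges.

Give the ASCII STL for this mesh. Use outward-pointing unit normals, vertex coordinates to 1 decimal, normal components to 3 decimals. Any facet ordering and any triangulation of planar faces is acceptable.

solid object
 facet normal -0.573 -0.105 -0.813
  outer loop
   vertex 1.9 4.0 1.6
   vertex 3.6 1.7 0.7
   vertex 0.1 2.2 3.1
  endloop
 endfacet
 facet normal 0.187 0.475 -0.860
  outer loop
   vertex 1.9 4.0 1.6
   vertex 5.8 5.0 3.0
   vertex 3.6 1.7 0.7
  endloop
 endfacet
 facet normal -0.015 -0.983 0.183
  outer loop
   vertex 3.6 2.5 5.0
   vertex 0.1 2.2 3.1
   vertex 3.6 1.7 0.7
  endloop
 endfacet
 facet normal -0.467 -0.109 0.878
  outer loop
   vertex 3.6 2.5 5.0
   vertex 4.4 3.1 5.5
   vertex 0.1 2.2 3.1
  endloop
 endfacet
 facet normal 0.529 -0.834 0.155
  outer loop
   vertex 3.6 2.5 5.0
   vertex 3.6 1.7 0.7
   vertex 4.4 3.1 5.5
  endloop
 endfacet
 facet normal 0.871 -0.321 -0.372
  outer loop
   vertex 4.2 2.4 1.5
   vertex 3.6 1.7 0.7
   vertex 5.8 5.0 3.0
  endloop
 endfacet
 facet normal 0.836 -0.546 0.054
  outer loop
   vertex 4.2 2.4 1.5
   vertex 5.8 5.0 3.0
   vertex 4.4 3.1 5.5
  endloop
 endfacet
 facet normal 0.704 -0.704 0.088
  outer loop
   vertex 4.2 2.4 1.5
   vertex 4.4 3.1 5.5
   vertex 3.6 1.7 0.7
  endloop
 endfacet
 facet normal 0.016 0.792 0.611
  outer loop
   vertex 2.3 4.3 4.0
   vertex 4.4 3.1 5.5
   vertex 5.8 5.0 3.0
  endloop
 endfacet
 facet normal -0.507 0.169 0.845
  outer loop
   vertex 2.3 4.3 4.0
   vertex 0.1 2.2 3.1
   vertex 4.4 3.1 5.5
  endloop
 endfacet
 facet normal -0.696 0.718 0.026
  outer loop
   vertex 2.3 4.3 4.0
   vertex 1.9 4.0 1.6
   vertex 0.1 2.2 3.1
  endloop
 endfacet
 facet normal -0.135 0.945 -0.299
  outer loop
   vertex 3.0 4.6 3.0
   vertex 5.8 5.0 3.0
   vertex 1.9 4.0 1.6
  endloop
 endfacet
 facet normal -0.139 0.971 0.194
  outer loop
   vertex 3.0 4.6 3.0
   vertex 2.3 4.3 4.0
   vertex 5.8 5.0 3.0
  endloop
 endfacet
 facet normal -0.440 0.897 -0.039
  outer loop
   vertex 3.0 4.6 3.0
   vertex 1.9 4.0 1.6
   vertex 2.3 4.3 4.0
  endloop
 endfacet
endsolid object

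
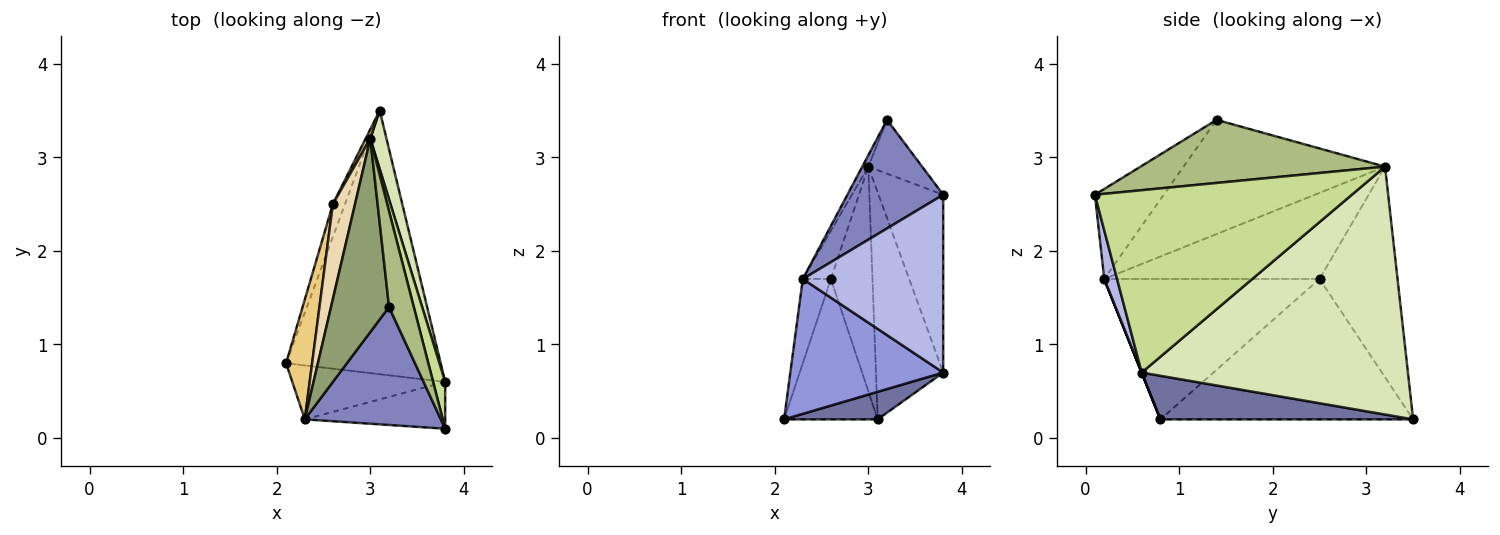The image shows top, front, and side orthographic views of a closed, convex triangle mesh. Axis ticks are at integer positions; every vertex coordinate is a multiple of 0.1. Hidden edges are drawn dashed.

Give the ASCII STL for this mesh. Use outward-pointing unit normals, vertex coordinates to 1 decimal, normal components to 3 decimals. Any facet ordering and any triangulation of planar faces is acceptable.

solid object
 facet normal 0.270 -0.100 -0.958
  outer loop
   vertex 3.8 0.6 0.7
   vertex 2.1 0.8 0.2
   vertex 3.1 3.5 0.2
  endloop
 endfacet
 facet normal -0.438 -0.609 0.662
  outer loop
   vertex 2.3 0.2 1.7
   vertex 3.8 0.1 2.6
   vertex 3.2 1.4 3.4
  endloop
 endfacet
 facet normal 0.000 -0.928 -0.371
  outer loop
   vertex 2.3 0.2 1.7
   vertex 2.1 0.8 0.2
   vertex 3.8 0.6 0.7
  endloop
 endfacet
 facet normal 0.088 -0.963 -0.254
  outer loop
   vertex 2.3 0.2 1.7
   vertex 3.8 0.6 0.7
   vertex 3.8 0.1 2.6
  endloop
 endfacet
 facet normal -0.891 0.027 0.453
  outer loop
   vertex 3.0 3.2 2.9
   vertex 2.3 0.2 1.7
   vertex 3.2 1.4 3.4
  endloop
 endfacet
 facet normal 0.912 0.201 0.358
  outer loop
   vertex 3.0 3.2 2.9
   vertex 3.2 1.4 3.4
   vertex 3.8 0.1 2.6
  endloop
 endfacet
 facet normal 0.968 0.244 0.064
  outer loop
   vertex 3.0 3.2 2.9
   vertex 3.8 0.1 2.6
   vertex 3.8 0.6 0.7
  endloop
 endfacet
 facet normal 0.968 0.244 0.063
  outer loop
   vertex 3.0 3.2 2.9
   vertex 3.8 0.6 0.7
   vertex 3.1 3.5 0.2
  endloop
 endfacet
 facet normal -0.935 0.346 -0.081
  outer loop
   vertex 2.6 2.5 1.7
   vertex 3.1 3.5 0.2
   vertex 2.1 0.8 0.2
  endloop
 endfacet
 facet normal -0.882 0.470 0.020
  outer loop
   vertex 2.6 2.5 1.7
   vertex 3.0 3.2 2.9
   vertex 3.1 3.5 0.2
  endloop
 endfacet
 facet normal -0.975 0.127 0.181
  outer loop
   vertex 2.6 2.5 1.7
   vertex 2.1 0.8 0.2
   vertex 2.3 0.2 1.7
  endloop
 endfacet
 facet normal -0.961 0.125 0.247
  outer loop
   vertex 2.6 2.5 1.7
   vertex 2.3 0.2 1.7
   vertex 3.0 3.2 2.9
  endloop
 endfacet
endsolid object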